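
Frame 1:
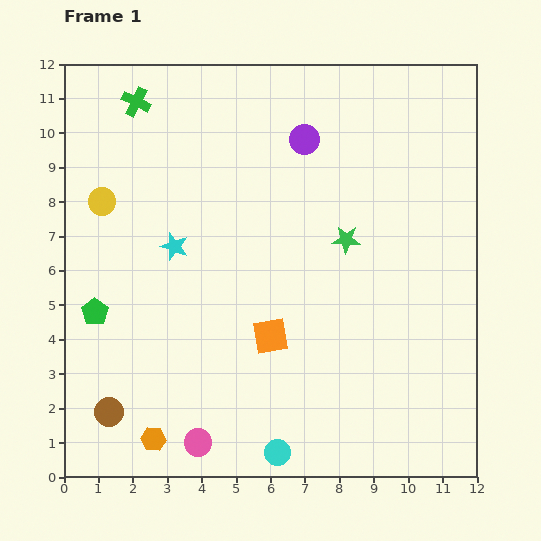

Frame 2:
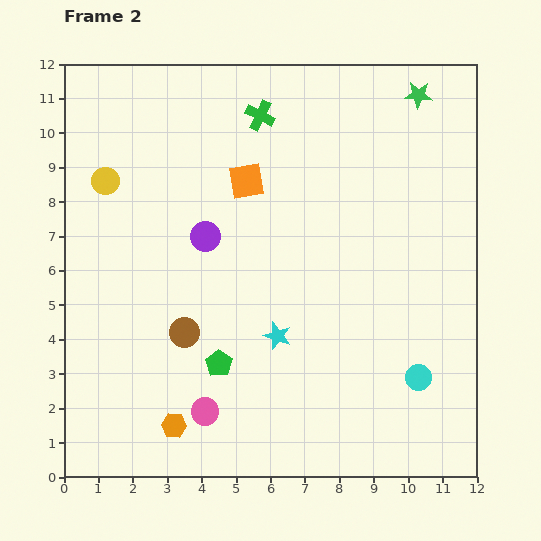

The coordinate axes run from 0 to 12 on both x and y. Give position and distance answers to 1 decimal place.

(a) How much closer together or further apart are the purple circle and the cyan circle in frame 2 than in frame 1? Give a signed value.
-1.7

Distance in frame 1: 9.1. Distance in frame 2: 7.4.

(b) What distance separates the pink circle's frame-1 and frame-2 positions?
0.9

The pink circle moved from (3.9, 1.0) to (4.1, 1.9), a distance of √(0.2² + 0.9²) ≈ 0.9.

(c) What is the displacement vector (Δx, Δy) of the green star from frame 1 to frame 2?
(2.1, 4.2)

The green star was at (8.2, 6.9) in frame 1 and (10.3, 11.1) in frame 2.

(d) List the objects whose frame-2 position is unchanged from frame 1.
none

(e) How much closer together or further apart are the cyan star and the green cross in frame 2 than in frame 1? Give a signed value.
+2.1

Distance in frame 1: 4.3. Distance in frame 2: 6.4.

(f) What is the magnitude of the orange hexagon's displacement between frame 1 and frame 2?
0.7

The orange hexagon moved from (2.6, 1.1) to (3.2, 1.5), a distance of √(0.6² + 0.4²) ≈ 0.7.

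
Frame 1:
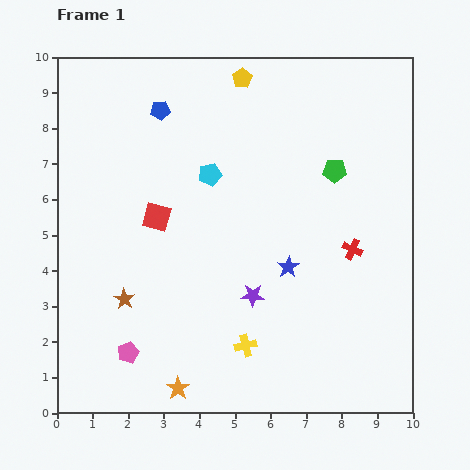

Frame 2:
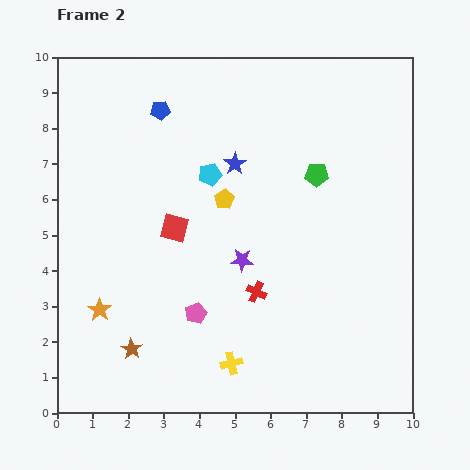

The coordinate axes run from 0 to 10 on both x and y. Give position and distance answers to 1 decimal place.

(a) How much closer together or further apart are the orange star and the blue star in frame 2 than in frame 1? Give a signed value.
+1.0

Distance in frame 1: 4.6. Distance in frame 2: 5.6.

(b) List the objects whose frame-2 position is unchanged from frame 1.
the blue pentagon, the cyan pentagon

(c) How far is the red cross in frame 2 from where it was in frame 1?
3.0

The red cross moved from (8.3, 4.6) to (5.6, 3.4), a distance of √(2.7² + 1.2²) ≈ 3.0.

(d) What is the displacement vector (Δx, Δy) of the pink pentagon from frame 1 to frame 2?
(1.9, 1.1)

The pink pentagon was at (2.0, 1.7) in frame 1 and (3.9, 2.8) in frame 2.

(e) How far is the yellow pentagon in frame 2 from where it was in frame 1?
3.4

The yellow pentagon moved from (5.2, 9.4) to (4.7, 6.0), a distance of √(0.5² + 3.4²) ≈ 3.4.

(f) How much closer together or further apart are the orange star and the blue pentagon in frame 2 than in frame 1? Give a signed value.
-1.9

Distance in frame 1: 7.8. Distance in frame 2: 5.9.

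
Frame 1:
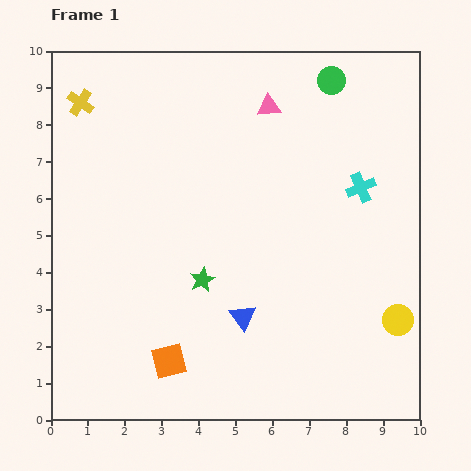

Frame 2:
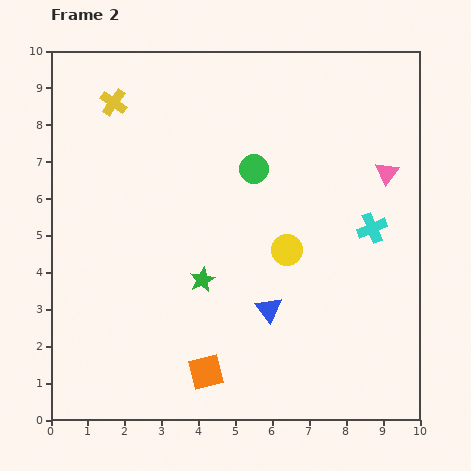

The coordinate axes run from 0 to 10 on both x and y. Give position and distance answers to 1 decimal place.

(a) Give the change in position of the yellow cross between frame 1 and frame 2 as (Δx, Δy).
(0.9, 0.0)

The yellow cross was at (0.8, 8.6) in frame 1 and (1.7, 8.6) in frame 2.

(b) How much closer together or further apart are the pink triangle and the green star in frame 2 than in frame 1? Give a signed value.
+0.8

Distance in frame 1: 5.0. Distance in frame 2: 5.8.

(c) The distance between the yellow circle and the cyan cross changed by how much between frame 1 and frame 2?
-1.3

Distance in frame 1: 3.7. Distance in frame 2: 2.4.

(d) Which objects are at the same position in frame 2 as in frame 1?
the green star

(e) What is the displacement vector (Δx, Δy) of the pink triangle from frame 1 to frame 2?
(3.2, -1.8)

The pink triangle was at (5.9, 8.5) in frame 1 and (9.1, 6.7) in frame 2.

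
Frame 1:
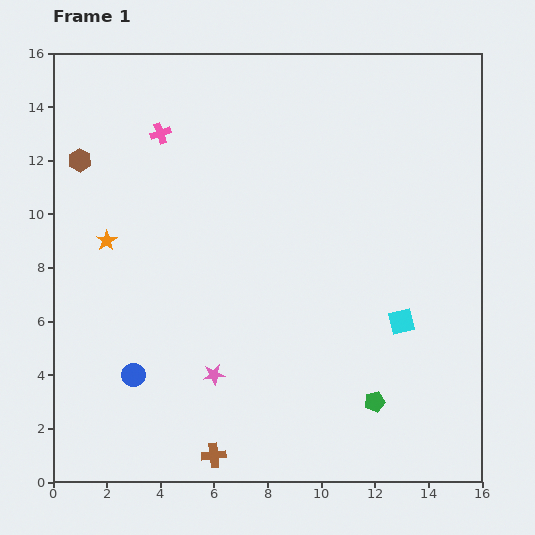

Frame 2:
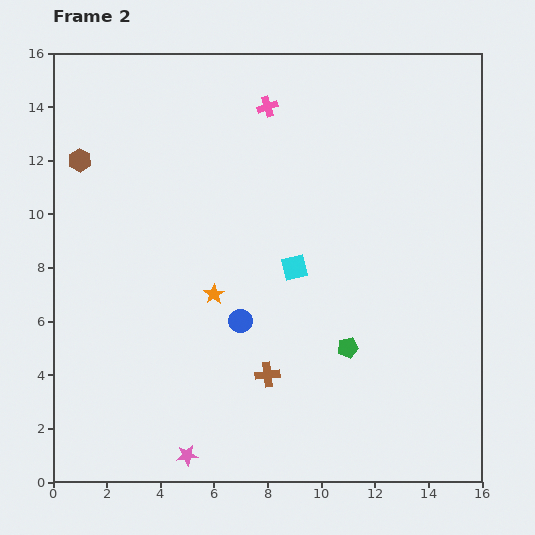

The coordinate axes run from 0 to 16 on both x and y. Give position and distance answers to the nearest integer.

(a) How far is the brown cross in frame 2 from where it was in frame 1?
4

The brown cross moved from (6, 1) to (8, 4), a distance of √(2² + 3²) ≈ 4.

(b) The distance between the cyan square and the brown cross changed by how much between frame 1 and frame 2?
-5

Distance in frame 1: 9. Distance in frame 2: 4.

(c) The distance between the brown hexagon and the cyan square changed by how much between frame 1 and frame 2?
-4

Distance in frame 1: 13. Distance in frame 2: 9.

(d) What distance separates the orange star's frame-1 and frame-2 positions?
4

The orange star moved from (2, 9) to (6, 7), a distance of √(4² + 2²) ≈ 4.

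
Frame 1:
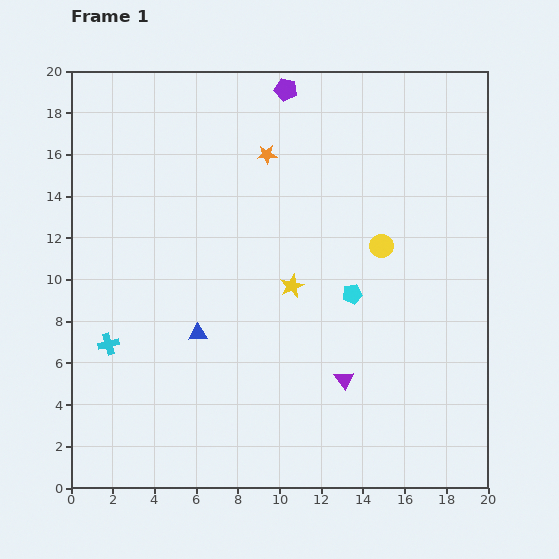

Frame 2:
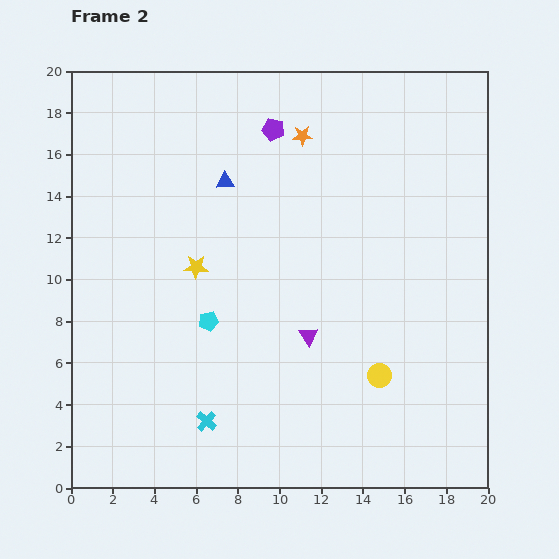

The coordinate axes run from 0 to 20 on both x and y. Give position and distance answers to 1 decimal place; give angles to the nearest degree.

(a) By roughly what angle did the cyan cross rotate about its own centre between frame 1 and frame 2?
34° counter-clockwise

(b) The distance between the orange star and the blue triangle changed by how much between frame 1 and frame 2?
-4.9

Distance in frame 1: 9.2. Distance in frame 2: 4.3.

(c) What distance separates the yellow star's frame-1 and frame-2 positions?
4.7

The yellow star moved from (10.6, 9.7) to (6.0, 10.6), a distance of √(4.6² + 0.9²) ≈ 4.7.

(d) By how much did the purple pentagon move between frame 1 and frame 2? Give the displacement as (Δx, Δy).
(-0.6, -1.9)

The purple pentagon was at (10.3, 19.1) in frame 1 and (9.7, 17.2) in frame 2.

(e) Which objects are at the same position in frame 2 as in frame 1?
none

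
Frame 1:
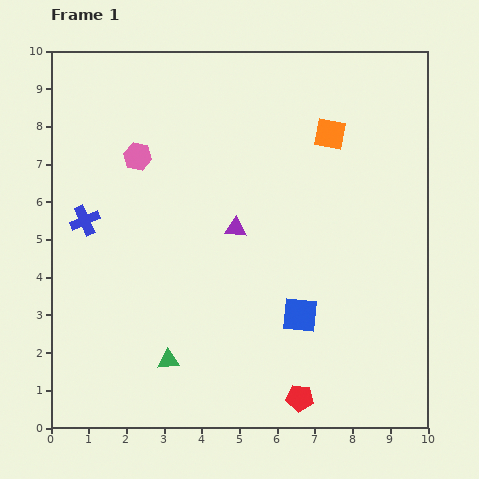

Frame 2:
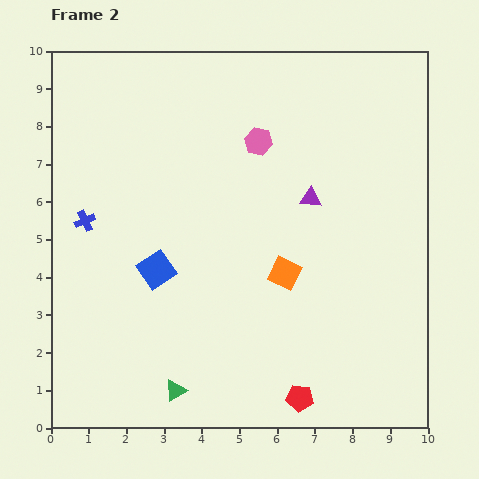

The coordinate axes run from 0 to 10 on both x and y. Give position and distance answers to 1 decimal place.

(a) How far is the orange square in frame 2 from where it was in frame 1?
3.9

The orange square moved from (7.4, 7.8) to (6.2, 4.1), a distance of √(1.2² + 3.7²) ≈ 3.9.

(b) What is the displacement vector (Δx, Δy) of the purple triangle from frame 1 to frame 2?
(2.0, 0.8)

The purple triangle was at (4.9, 5.3) in frame 1 and (6.9, 6.1) in frame 2.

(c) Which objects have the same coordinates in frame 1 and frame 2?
the red pentagon, the blue cross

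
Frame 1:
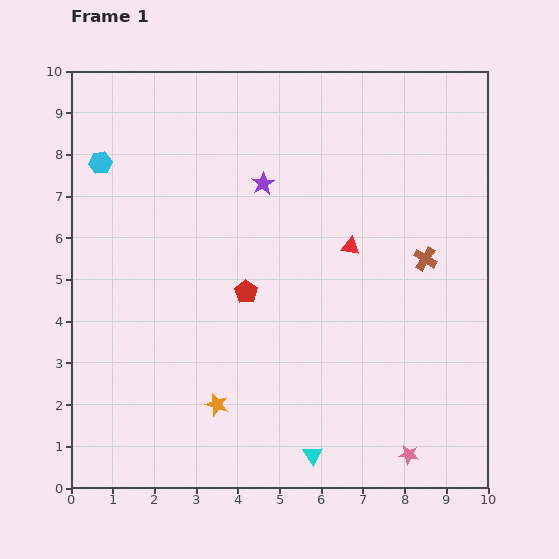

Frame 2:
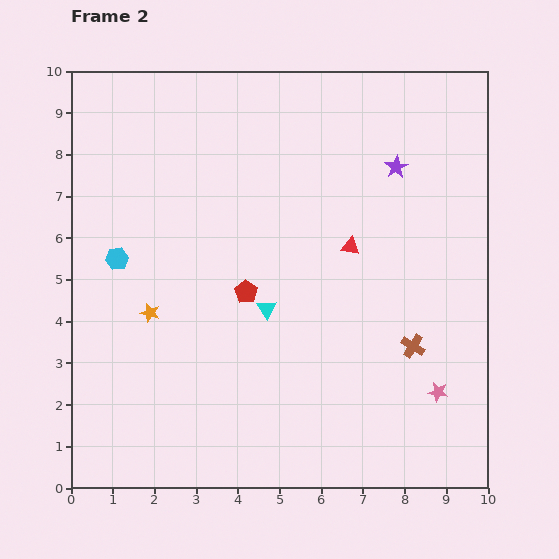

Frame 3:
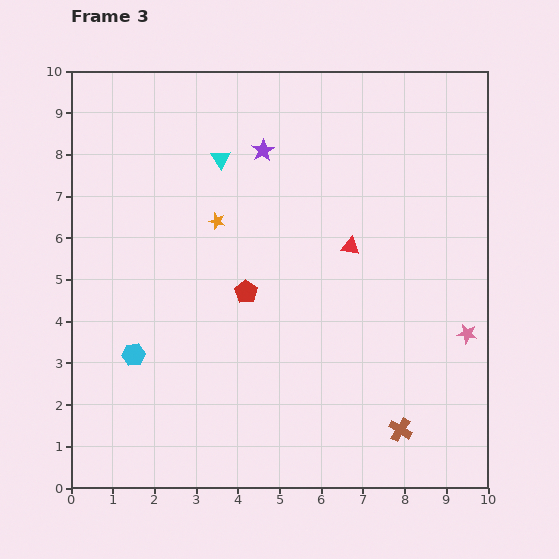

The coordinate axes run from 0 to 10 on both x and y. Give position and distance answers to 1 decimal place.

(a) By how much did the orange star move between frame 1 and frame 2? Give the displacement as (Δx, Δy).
(-1.6, 2.2)

The orange star was at (3.5, 2.0) in frame 1 and (1.9, 4.2) in frame 2.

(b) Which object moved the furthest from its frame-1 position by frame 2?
the cyan triangle

(moved 3.7; next 3.2)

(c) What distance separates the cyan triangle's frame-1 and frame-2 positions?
3.7

The cyan triangle moved from (5.8, 0.8) to (4.7, 4.3), a distance of √(1.1² + 3.5²) ≈ 3.7.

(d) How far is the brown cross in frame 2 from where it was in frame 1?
2.1

The brown cross moved from (8.5, 5.5) to (8.2, 3.4), a distance of √(0.3² + 2.1²) ≈ 2.1.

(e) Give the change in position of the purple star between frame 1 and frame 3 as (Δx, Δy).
(0.0, 0.8)

The purple star was at (4.6, 7.3) in frame 1 and (4.6, 8.1) in frame 3.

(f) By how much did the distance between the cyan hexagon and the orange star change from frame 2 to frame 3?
+2.3

Distance in frame 2: 1.5. Distance in frame 3: 3.8.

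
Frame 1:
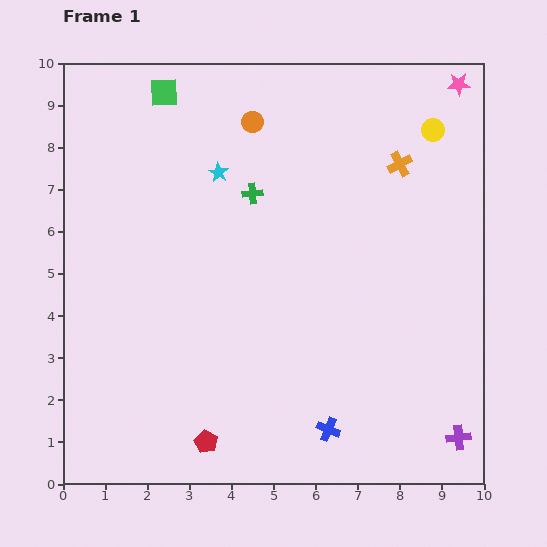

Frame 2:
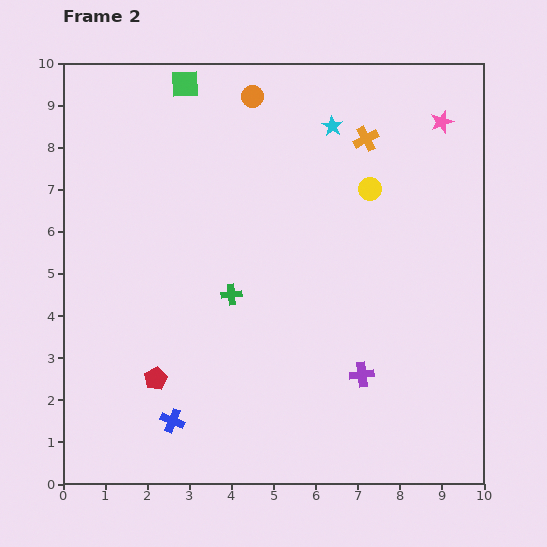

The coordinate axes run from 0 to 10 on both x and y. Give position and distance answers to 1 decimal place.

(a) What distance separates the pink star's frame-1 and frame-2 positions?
1.0

The pink star moved from (9.4, 9.5) to (9.0, 8.6), a distance of √(0.4² + 0.9²) ≈ 1.0.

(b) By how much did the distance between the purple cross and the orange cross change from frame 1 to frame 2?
-1.0

Distance in frame 1: 6.6. Distance in frame 2: 5.6.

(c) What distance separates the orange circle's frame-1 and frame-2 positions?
0.6

The orange circle moved from (4.5, 8.6) to (4.5, 9.2), a distance of √(0.0² + 0.6²) ≈ 0.6.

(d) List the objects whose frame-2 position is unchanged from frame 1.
none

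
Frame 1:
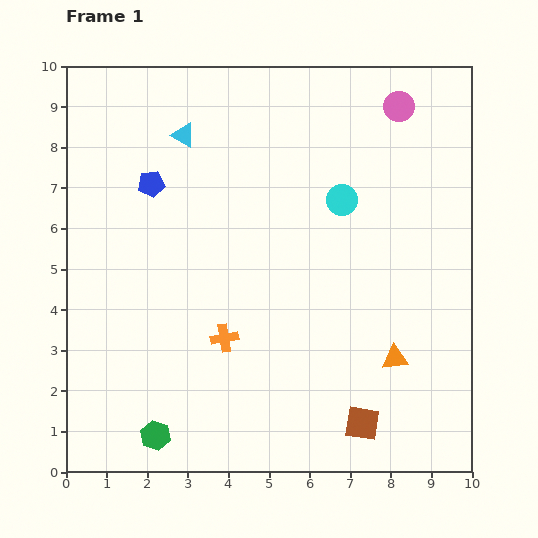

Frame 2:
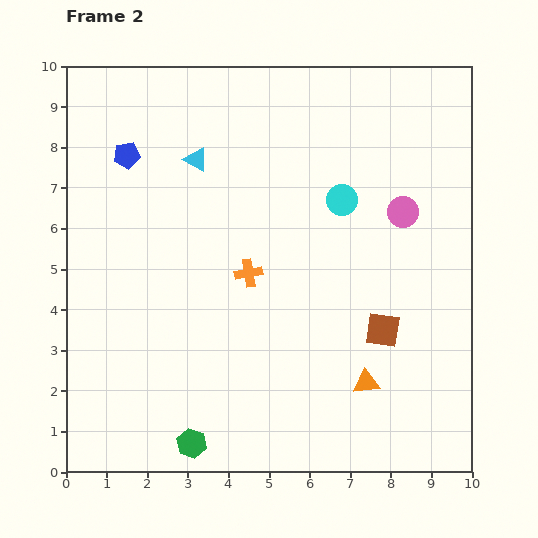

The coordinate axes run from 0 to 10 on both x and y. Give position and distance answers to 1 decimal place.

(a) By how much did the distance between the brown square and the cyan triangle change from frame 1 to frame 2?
-2.2

Distance in frame 1: 8.4. Distance in frame 2: 6.2.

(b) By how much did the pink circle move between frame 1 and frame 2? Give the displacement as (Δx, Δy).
(0.1, -2.6)

The pink circle was at (8.2, 9.0) in frame 1 and (8.3, 6.4) in frame 2.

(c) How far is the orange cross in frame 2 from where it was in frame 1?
1.7

The orange cross moved from (3.9, 3.3) to (4.5, 4.9), a distance of √(0.6² + 1.6²) ≈ 1.7.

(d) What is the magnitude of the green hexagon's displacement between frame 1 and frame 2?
0.9

The green hexagon moved from (2.2, 0.9) to (3.1, 0.7), a distance of √(0.9² + 0.2²) ≈ 0.9.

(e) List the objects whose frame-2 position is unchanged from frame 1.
the cyan circle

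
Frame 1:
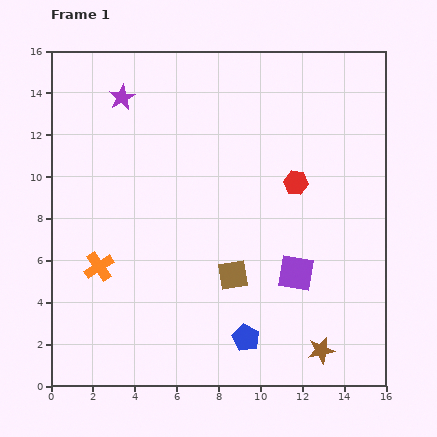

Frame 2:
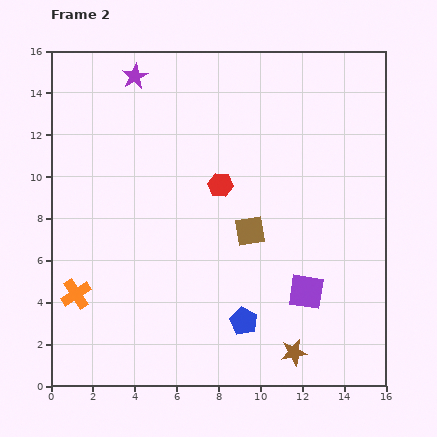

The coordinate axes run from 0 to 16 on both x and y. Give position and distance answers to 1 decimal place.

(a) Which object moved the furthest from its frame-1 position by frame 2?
the red hexagon

(moved 3.6; next 2.2)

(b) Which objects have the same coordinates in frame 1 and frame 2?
none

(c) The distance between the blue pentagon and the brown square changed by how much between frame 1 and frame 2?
+1.2

Distance in frame 1: 3.1. Distance in frame 2: 4.3.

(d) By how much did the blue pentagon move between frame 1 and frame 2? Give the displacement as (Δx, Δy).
(-0.1, 0.8)

The blue pentagon was at (9.3, 2.3) in frame 1 and (9.2, 3.1) in frame 2.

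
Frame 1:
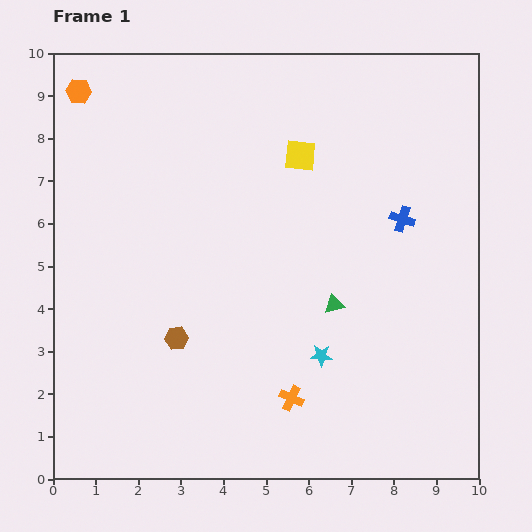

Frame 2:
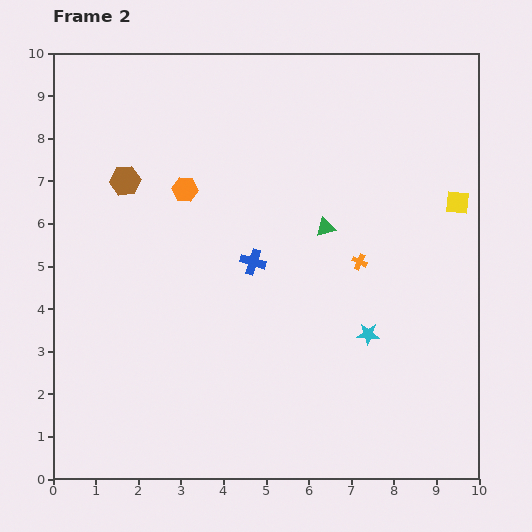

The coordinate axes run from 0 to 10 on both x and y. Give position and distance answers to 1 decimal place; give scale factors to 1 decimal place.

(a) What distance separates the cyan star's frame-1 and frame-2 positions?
1.2

The cyan star moved from (6.3, 2.9) to (7.4, 3.4), a distance of √(1.1² + 0.5²) ≈ 1.2.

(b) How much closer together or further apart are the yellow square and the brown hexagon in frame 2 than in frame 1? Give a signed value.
+2.6

Distance in frame 1: 5.2. Distance in frame 2: 7.8.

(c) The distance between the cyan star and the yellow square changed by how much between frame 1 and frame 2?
-1.0

Distance in frame 1: 4.7. Distance in frame 2: 3.7.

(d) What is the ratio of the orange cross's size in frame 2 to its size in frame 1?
0.6×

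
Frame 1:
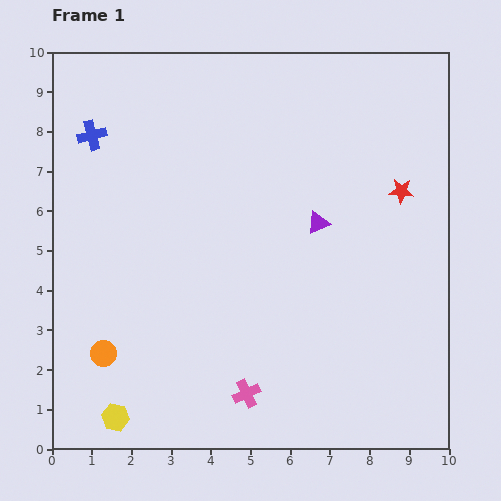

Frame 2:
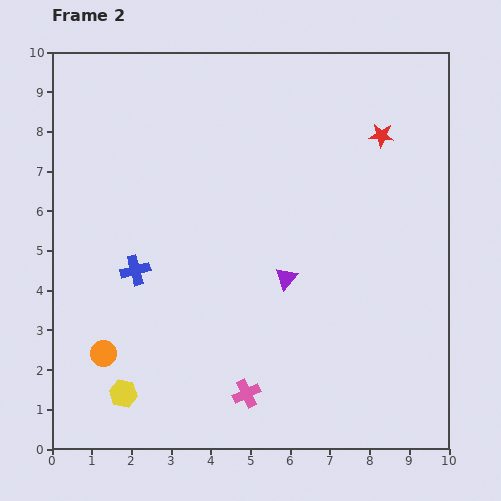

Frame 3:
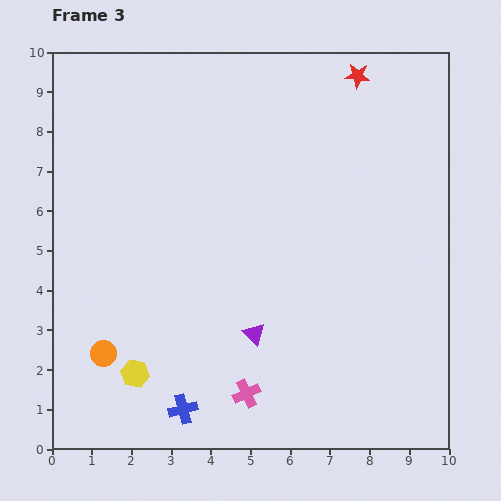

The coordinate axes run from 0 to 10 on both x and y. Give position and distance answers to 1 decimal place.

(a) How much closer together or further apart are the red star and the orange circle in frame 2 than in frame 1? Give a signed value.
+0.4

Distance in frame 1: 8.5. Distance in frame 2: 8.9.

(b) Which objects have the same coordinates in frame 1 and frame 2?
the orange circle, the pink cross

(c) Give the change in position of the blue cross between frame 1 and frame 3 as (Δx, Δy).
(2.3, -6.9)

The blue cross was at (1.0, 7.9) in frame 1 and (3.3, 1.0) in frame 3.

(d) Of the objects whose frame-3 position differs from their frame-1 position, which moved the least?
the yellow hexagon

(moved 1.2)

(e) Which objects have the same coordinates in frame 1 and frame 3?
the orange circle, the pink cross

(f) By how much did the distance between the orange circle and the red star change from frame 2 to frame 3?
+0.6

Distance in frame 2: 8.9. Distance in frame 3: 9.5.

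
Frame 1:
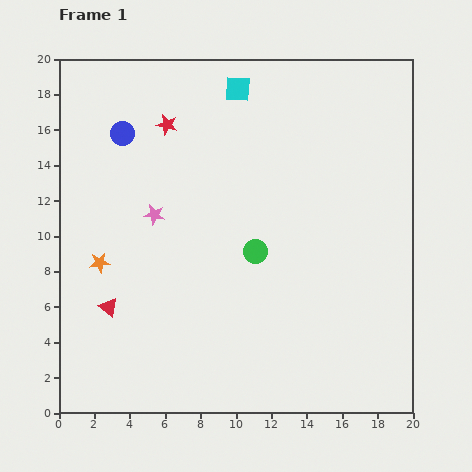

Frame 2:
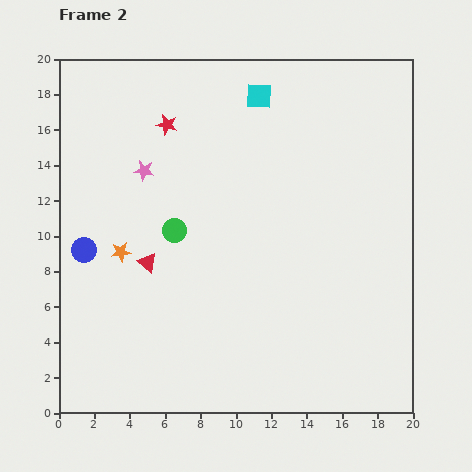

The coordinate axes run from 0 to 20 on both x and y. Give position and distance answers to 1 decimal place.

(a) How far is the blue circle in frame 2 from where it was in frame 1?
7.0

The blue circle moved from (3.6, 15.8) to (1.4, 9.2), a distance of √(2.2² + 6.6²) ≈ 7.0.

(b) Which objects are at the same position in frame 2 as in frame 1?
the red star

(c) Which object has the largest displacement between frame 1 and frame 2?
the blue circle

(moved 7.0; next 4.8)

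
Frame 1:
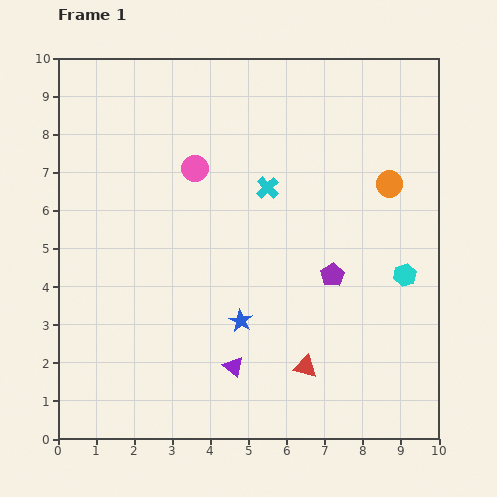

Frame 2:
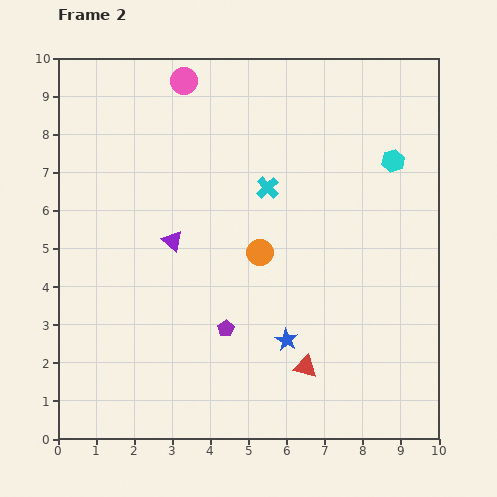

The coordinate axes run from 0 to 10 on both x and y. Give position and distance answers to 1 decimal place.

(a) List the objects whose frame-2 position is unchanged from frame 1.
the cyan cross, the red triangle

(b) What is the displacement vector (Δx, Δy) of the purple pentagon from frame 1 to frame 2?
(-2.8, -1.4)

The purple pentagon was at (7.2, 4.3) in frame 1 and (4.4, 2.9) in frame 2.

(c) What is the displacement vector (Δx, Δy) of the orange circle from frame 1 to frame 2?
(-3.4, -1.8)

The orange circle was at (8.7, 6.7) in frame 1 and (5.3, 4.9) in frame 2.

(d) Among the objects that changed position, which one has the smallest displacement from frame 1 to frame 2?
the blue star

(moved 1.3)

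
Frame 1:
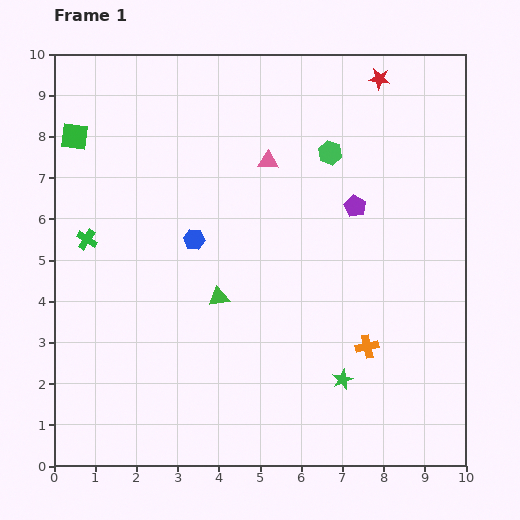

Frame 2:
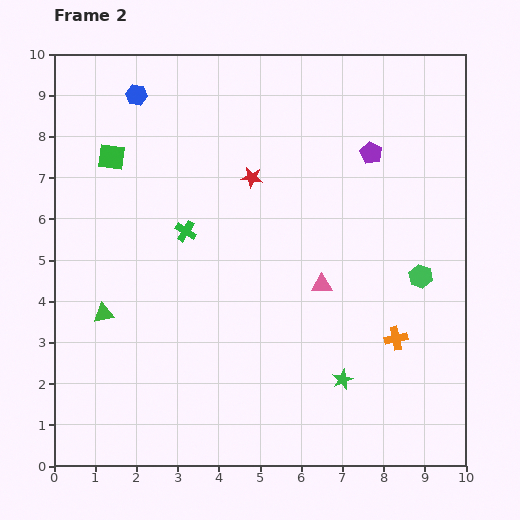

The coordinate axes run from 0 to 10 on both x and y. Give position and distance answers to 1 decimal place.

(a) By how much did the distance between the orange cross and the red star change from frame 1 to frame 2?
-1.3

Distance in frame 1: 6.5. Distance in frame 2: 5.2.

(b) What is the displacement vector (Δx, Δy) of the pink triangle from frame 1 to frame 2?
(1.3, -3.0)

The pink triangle was at (5.2, 7.4) in frame 1 and (6.5, 4.4) in frame 2.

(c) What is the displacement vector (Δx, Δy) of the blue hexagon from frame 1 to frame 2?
(-1.4, 3.5)

The blue hexagon was at (3.4, 5.5) in frame 1 and (2.0, 9.0) in frame 2.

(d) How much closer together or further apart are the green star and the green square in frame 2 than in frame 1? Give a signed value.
-1.0

Distance in frame 1: 8.8. Distance in frame 2: 7.8.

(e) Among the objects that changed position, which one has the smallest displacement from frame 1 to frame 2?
the orange cross

(moved 0.7)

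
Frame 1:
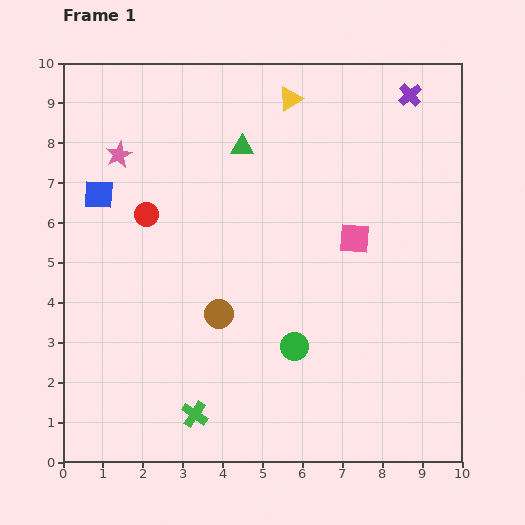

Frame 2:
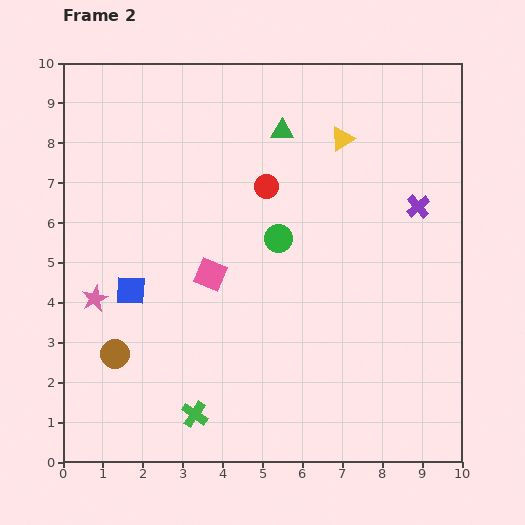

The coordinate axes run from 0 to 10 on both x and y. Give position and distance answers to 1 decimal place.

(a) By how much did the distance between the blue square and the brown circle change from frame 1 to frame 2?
-2.6

Distance in frame 1: 4.2. Distance in frame 2: 1.6.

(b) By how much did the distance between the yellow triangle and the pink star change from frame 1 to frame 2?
+2.9

Distance in frame 1: 4.5. Distance in frame 2: 7.4.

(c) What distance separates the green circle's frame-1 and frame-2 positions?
2.7

The green circle moved from (5.8, 2.9) to (5.4, 5.6), a distance of √(0.4² + 2.7²) ≈ 2.7.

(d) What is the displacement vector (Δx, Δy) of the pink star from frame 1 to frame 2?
(-0.6, -3.6)

The pink star was at (1.4, 7.7) in frame 1 and (0.8, 4.1) in frame 2.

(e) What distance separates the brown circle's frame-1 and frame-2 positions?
2.8

The brown circle moved from (3.9, 3.7) to (1.3, 2.7), a distance of √(2.6² + 1.0²) ≈ 2.8.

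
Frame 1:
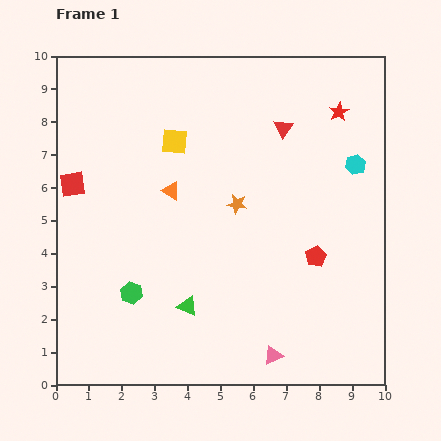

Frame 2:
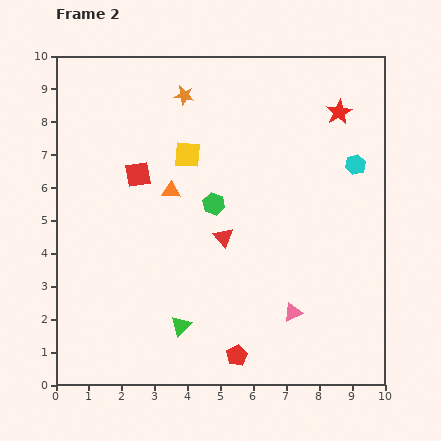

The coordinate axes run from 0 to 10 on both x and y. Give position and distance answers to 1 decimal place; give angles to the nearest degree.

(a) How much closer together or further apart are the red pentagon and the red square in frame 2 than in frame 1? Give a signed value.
-1.4

Distance in frame 1: 7.7. Distance in frame 2: 6.3.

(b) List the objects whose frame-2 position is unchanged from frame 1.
the cyan hexagon, the orange triangle, the red star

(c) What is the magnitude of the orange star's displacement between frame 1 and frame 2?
3.7

The orange star moved from (5.5, 5.5) to (3.9, 8.8), a distance of √(1.6² + 3.3²) ≈ 3.7.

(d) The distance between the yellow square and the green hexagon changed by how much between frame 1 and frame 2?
-3.1

Distance in frame 1: 4.8. Distance in frame 2: 1.7.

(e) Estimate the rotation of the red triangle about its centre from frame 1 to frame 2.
15° counter-clockwise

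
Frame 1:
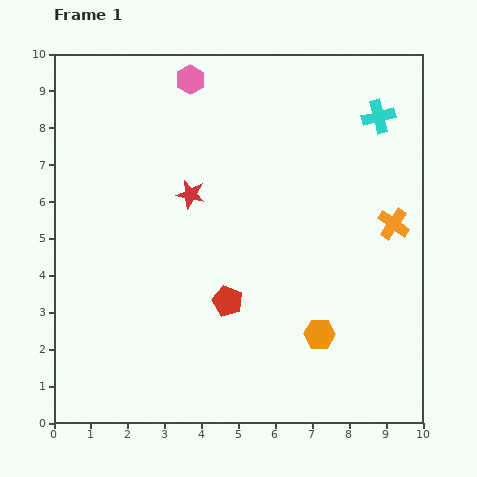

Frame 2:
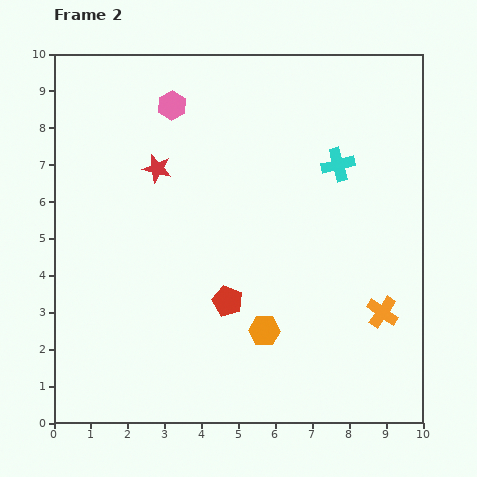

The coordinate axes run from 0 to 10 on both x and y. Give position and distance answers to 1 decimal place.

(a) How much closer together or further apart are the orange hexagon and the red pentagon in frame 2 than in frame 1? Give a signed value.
-1.4

Distance in frame 1: 2.7. Distance in frame 2: 1.3.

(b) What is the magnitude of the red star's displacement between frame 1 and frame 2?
1.1

The red star moved from (3.7, 6.2) to (2.8, 6.9), a distance of √(0.9² + 0.7²) ≈ 1.1.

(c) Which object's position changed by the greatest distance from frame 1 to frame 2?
the orange cross

(moved 2.4; next 1.7)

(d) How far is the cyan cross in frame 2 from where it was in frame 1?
1.7

The cyan cross moved from (8.8, 8.3) to (7.7, 7.0), a distance of √(1.1² + 1.3²) ≈ 1.7.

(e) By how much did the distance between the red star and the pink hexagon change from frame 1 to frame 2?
-1.4

Distance in frame 1: 3.1. Distance in frame 2: 1.7.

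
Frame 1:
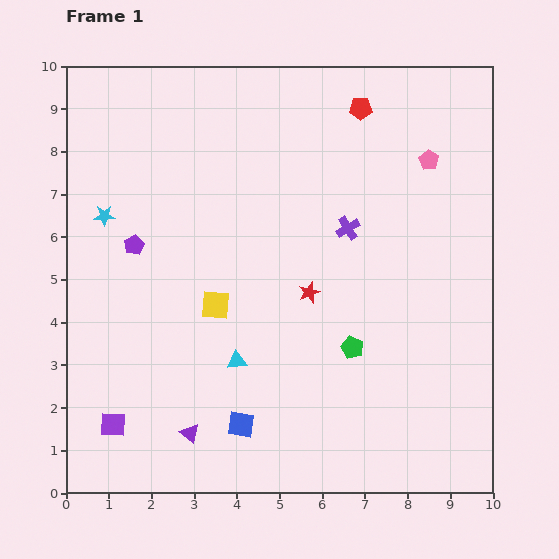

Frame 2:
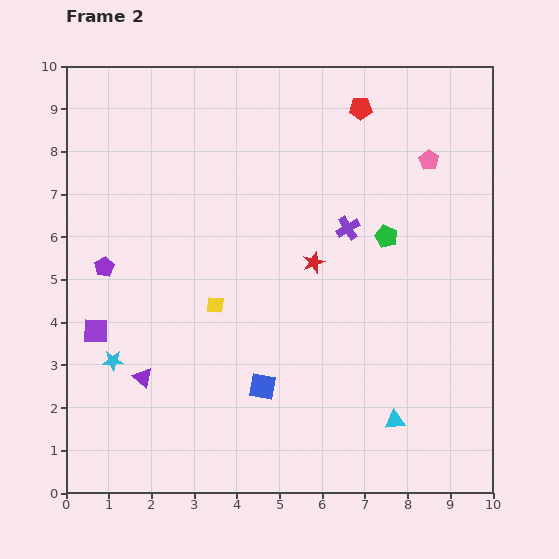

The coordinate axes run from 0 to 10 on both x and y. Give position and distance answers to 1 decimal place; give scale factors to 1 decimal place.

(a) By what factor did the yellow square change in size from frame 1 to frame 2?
0.6×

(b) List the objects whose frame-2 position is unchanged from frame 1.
the pink pentagon, the red pentagon, the purple cross, the yellow square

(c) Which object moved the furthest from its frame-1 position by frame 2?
the cyan triangle

(moved 4.0; next 3.4)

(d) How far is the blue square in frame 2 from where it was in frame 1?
1.0

The blue square moved from (4.1, 1.6) to (4.6, 2.5), a distance of √(0.5² + 0.9²) ≈ 1.0.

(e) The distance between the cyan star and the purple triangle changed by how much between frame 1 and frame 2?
-4.7

Distance in frame 1: 5.5. Distance in frame 2: 0.8.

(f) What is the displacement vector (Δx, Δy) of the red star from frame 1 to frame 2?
(0.1, 0.7)

The red star was at (5.7, 4.7) in frame 1 and (5.8, 5.4) in frame 2.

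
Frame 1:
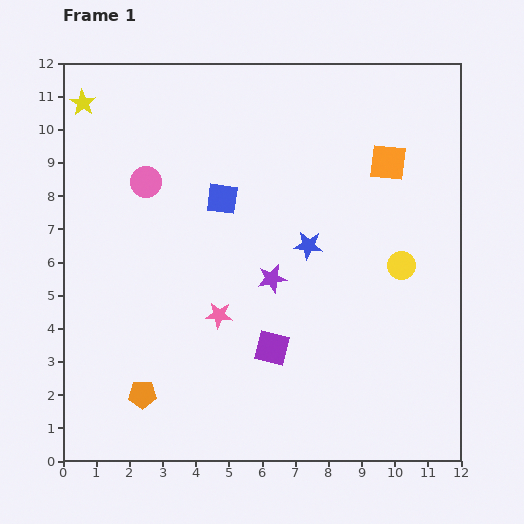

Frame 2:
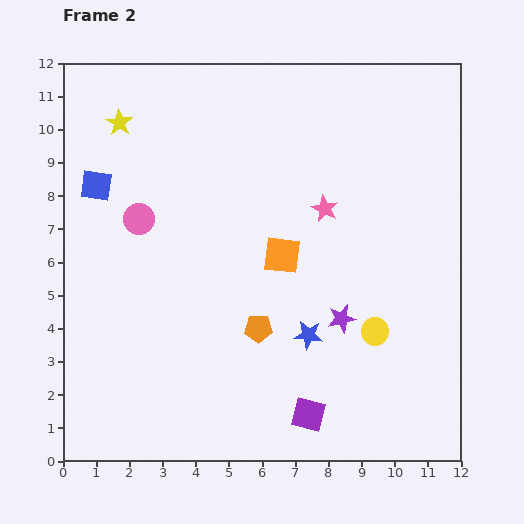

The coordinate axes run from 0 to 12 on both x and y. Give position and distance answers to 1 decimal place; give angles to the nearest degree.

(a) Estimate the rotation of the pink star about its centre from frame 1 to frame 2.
23° clockwise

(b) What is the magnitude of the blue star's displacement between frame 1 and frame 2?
2.7

The blue star moved from (7.4, 6.5) to (7.4, 3.8), a distance of √(0.0² + 2.7²) ≈ 2.7.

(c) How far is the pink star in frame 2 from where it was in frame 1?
4.5

The pink star moved from (4.7, 4.4) to (7.9, 7.6), a distance of √(3.2² + 3.2²) ≈ 4.5.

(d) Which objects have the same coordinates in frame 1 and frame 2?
none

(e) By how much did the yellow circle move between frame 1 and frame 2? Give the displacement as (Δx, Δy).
(-0.8, -2.0)

The yellow circle was at (10.2, 5.9) in frame 1 and (9.4, 3.9) in frame 2.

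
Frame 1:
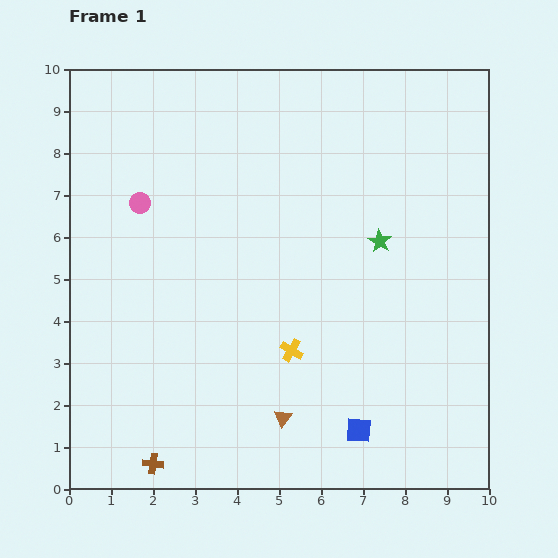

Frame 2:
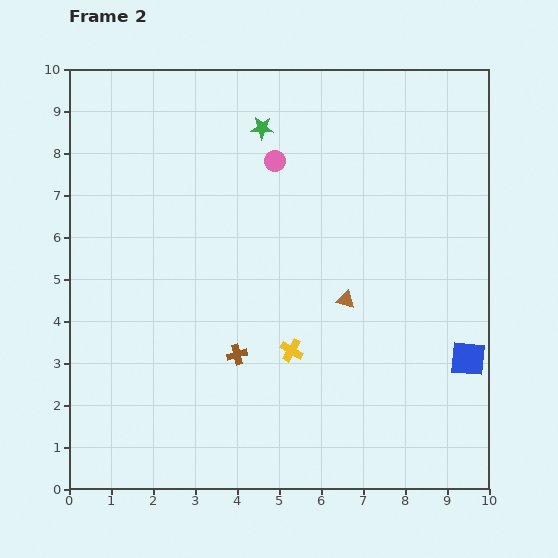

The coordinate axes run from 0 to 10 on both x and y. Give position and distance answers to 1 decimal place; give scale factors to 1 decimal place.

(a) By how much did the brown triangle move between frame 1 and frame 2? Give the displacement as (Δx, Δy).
(1.5, 2.8)

The brown triangle was at (5.1, 1.7) in frame 1 and (6.6, 4.5) in frame 2.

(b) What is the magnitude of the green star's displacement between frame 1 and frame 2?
3.9

The green star moved from (7.4, 5.9) to (4.6, 8.6), a distance of √(2.8² + 2.7²) ≈ 3.9.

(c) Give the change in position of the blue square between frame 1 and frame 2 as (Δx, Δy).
(2.6, 1.7)

The blue square was at (6.9, 1.4) in frame 1 and (9.5, 3.1) in frame 2.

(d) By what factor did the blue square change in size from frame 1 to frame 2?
1.4×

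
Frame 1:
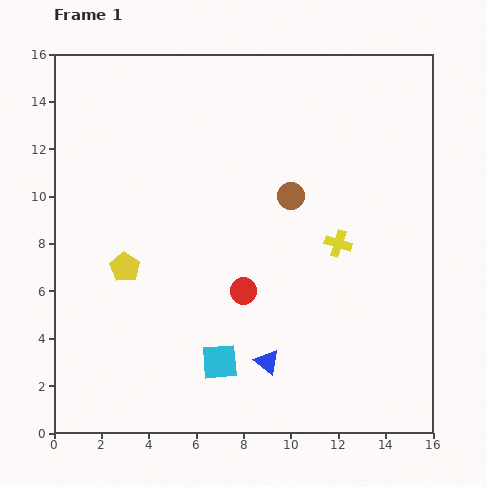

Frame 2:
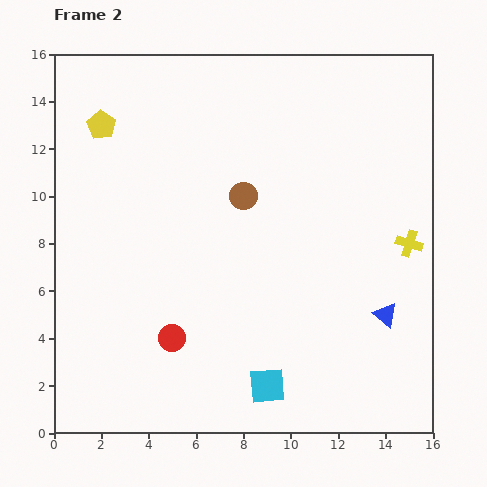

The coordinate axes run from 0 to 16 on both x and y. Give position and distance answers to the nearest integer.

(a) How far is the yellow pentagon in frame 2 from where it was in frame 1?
6

The yellow pentagon moved from (3, 7) to (2, 13), a distance of √(1² + 6²) ≈ 6.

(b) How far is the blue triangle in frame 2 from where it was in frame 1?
5

The blue triangle moved from (9, 3) to (14, 5), a distance of √(5² + 2²) ≈ 5.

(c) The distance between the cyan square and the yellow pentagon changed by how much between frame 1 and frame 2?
+7

Distance in frame 1: 6. Distance in frame 2: 13.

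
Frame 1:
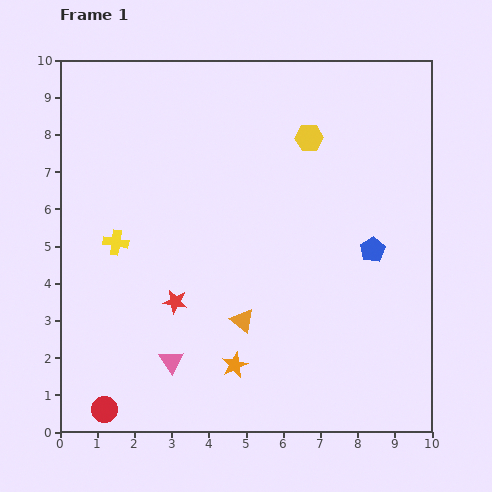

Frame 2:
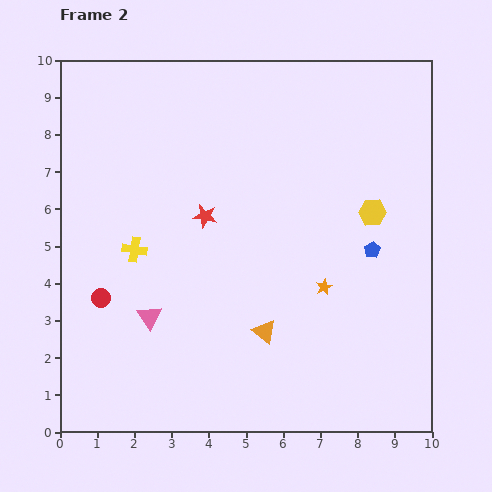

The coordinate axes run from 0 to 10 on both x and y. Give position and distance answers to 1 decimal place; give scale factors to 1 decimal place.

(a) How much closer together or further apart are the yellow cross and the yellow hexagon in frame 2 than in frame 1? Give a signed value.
+0.6

Distance in frame 1: 5.9. Distance in frame 2: 6.5.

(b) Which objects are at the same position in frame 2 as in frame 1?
the blue pentagon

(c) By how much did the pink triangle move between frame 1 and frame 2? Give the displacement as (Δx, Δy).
(-0.6, 1.2)

The pink triangle was at (3.0, 1.9) in frame 1 and (2.4, 3.1) in frame 2.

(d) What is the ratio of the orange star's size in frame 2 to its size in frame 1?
0.6×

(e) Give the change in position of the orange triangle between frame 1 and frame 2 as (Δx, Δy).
(0.6, -0.3)

The orange triangle was at (4.9, 3.0) in frame 1 and (5.5, 2.7) in frame 2.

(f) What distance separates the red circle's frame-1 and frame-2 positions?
3.0

The red circle moved from (1.2, 0.6) to (1.1, 3.6), a distance of √(0.1² + 3.0²) ≈ 3.0.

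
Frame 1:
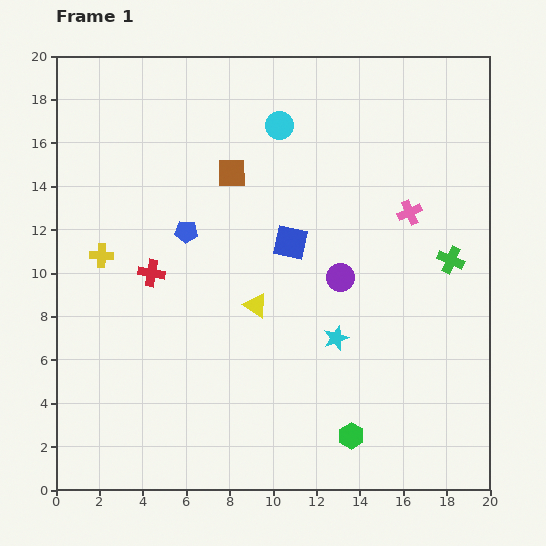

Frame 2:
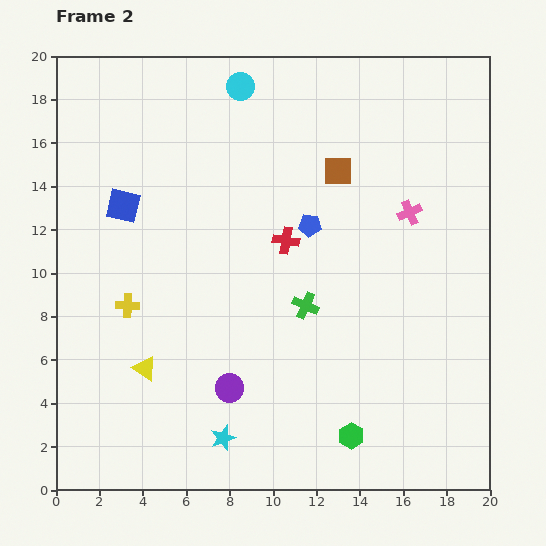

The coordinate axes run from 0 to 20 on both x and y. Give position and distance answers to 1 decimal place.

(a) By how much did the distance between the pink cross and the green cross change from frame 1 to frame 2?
+3.5

Distance in frame 1: 2.9. Distance in frame 2: 6.4.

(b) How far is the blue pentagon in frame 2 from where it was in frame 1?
5.7

The blue pentagon moved from (6.0, 11.9) to (11.7, 12.2), a distance of √(5.7² + 0.3²) ≈ 5.7.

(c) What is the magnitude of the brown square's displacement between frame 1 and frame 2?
4.9

The brown square moved from (8.1, 14.6) to (13.0, 14.7), a distance of √(4.9² + 0.1²) ≈ 4.9.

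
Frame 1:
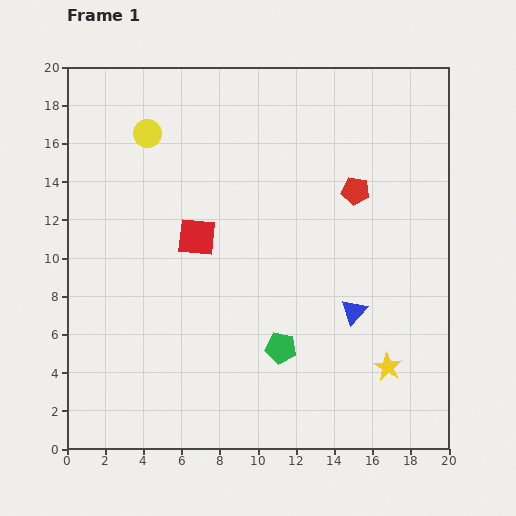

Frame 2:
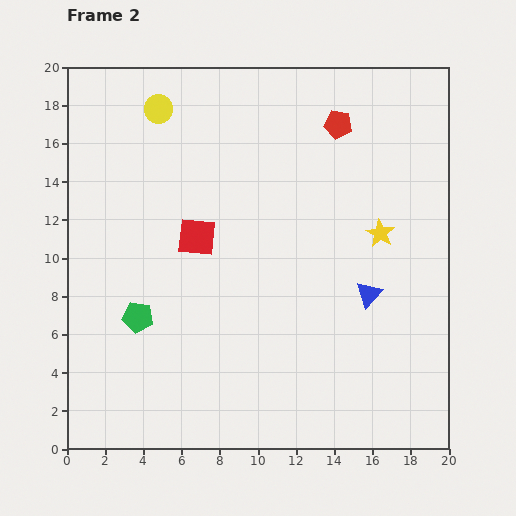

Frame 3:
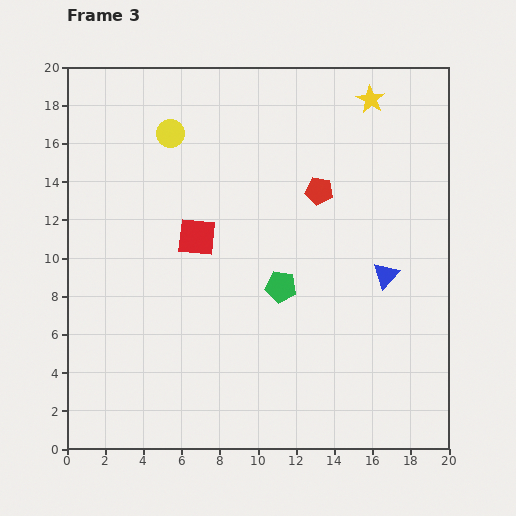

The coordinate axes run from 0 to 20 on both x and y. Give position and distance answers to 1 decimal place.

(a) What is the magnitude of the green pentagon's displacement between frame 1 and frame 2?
7.7

The green pentagon moved from (11.2, 5.3) to (3.7, 6.9), a distance of √(7.5² + 1.6²) ≈ 7.7.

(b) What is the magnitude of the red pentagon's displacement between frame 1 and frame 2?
3.6

The red pentagon moved from (15.1, 13.5) to (14.2, 17.0), a distance of √(0.9² + 3.5²) ≈ 3.6.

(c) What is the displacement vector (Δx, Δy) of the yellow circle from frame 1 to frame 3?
(1.2, 0.0)

The yellow circle was at (4.2, 16.5) in frame 1 and (5.4, 16.5) in frame 3.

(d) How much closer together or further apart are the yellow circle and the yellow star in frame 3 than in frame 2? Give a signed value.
-2.6

Distance in frame 2: 13.3. Distance in frame 3: 10.7.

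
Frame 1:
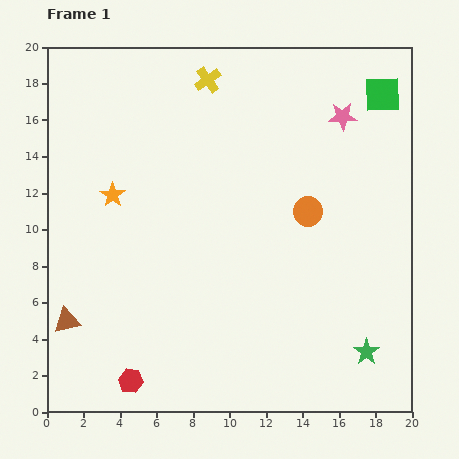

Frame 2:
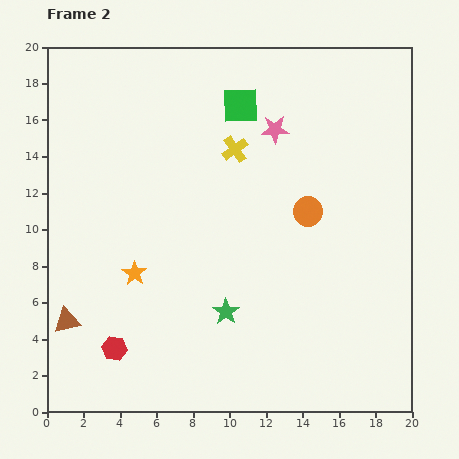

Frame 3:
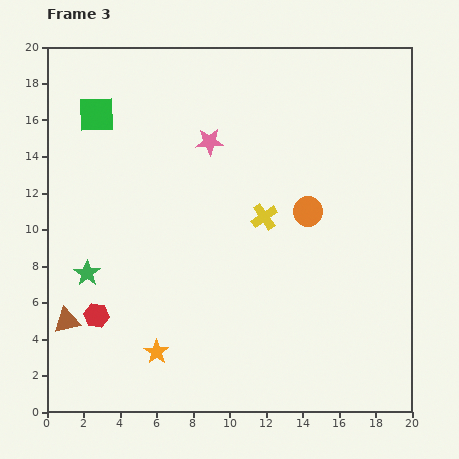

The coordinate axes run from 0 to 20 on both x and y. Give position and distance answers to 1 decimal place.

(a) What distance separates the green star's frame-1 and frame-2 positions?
8.0

The green star moved from (17.5, 3.3) to (9.8, 5.5), a distance of √(7.7² + 2.2²) ≈ 8.0.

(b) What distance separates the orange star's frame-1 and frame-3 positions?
8.9

The orange star moved from (3.6, 11.9) to (6.0, 3.3), a distance of √(2.4² + 8.6²) ≈ 8.9.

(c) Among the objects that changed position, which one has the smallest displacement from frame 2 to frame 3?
the red hexagon

(moved 2.1)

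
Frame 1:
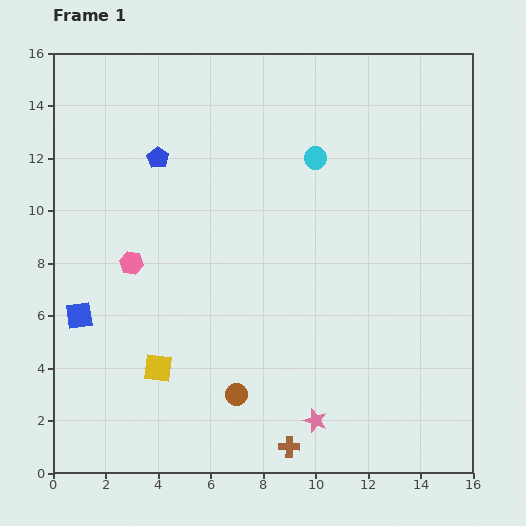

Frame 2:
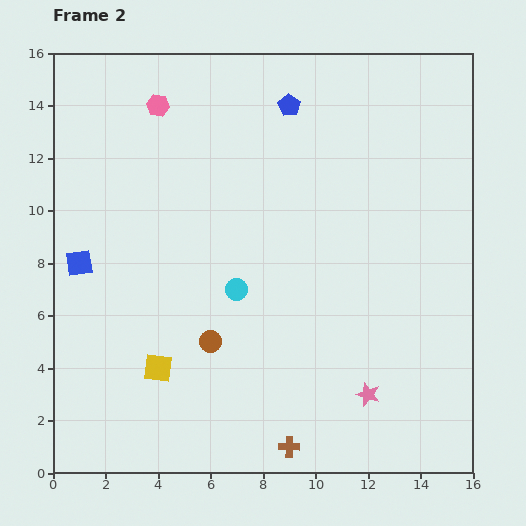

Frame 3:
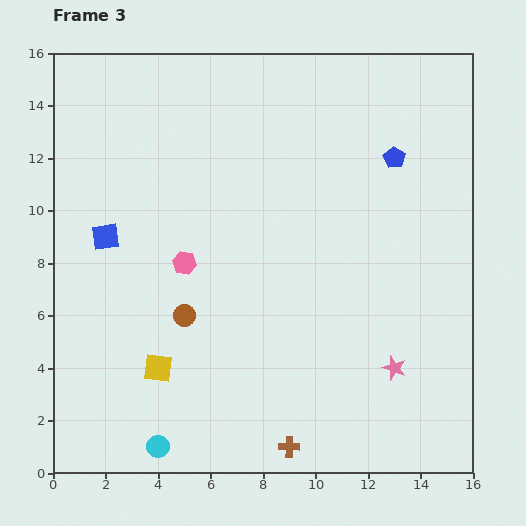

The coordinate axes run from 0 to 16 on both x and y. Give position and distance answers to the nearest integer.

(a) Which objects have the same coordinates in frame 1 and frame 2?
the brown cross, the yellow square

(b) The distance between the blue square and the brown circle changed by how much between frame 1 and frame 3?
-3

Distance in frame 1: 7. Distance in frame 3: 4.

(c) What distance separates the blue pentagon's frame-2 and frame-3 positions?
4

The blue pentagon moved from (9, 14) to (13, 12), a distance of √(4² + 2²) ≈ 4.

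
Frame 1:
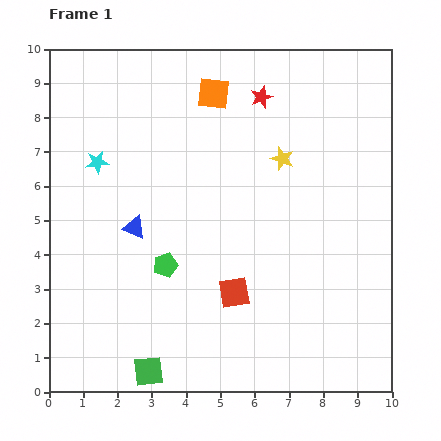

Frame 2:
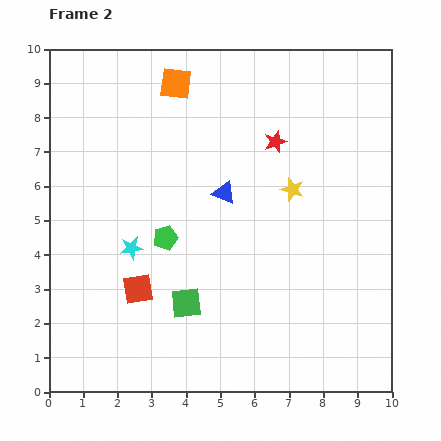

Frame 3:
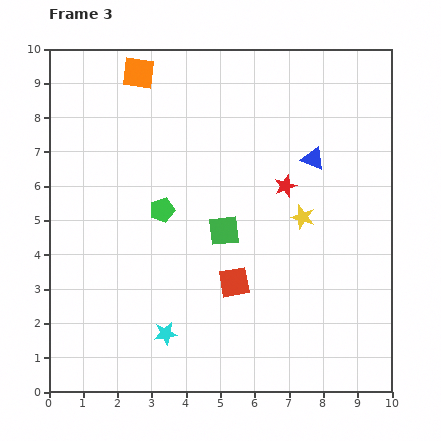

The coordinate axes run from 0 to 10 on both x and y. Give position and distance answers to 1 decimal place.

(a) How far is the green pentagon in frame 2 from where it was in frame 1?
0.8

The green pentagon moved from (3.4, 3.7) to (3.4, 4.5), a distance of √(0.0² + 0.8²) ≈ 0.8.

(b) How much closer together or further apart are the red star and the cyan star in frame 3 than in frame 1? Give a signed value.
+0.3

Distance in frame 1: 5.2. Distance in frame 3: 5.5.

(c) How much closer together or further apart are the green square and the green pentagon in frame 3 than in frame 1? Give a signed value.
-1.2

Distance in frame 1: 3.1. Distance in frame 3: 1.9.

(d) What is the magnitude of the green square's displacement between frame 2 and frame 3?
2.4

The green square moved from (4.0, 2.6) to (5.1, 4.7), a distance of √(1.1² + 2.1²) ≈ 2.4.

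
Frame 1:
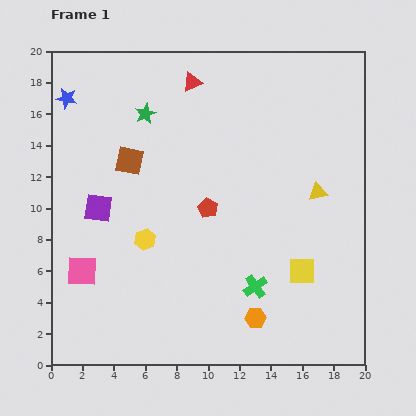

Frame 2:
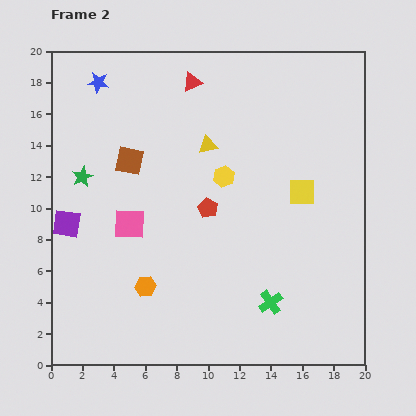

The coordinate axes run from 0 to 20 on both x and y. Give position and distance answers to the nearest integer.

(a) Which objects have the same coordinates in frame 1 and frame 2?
the brown square, the red triangle, the red pentagon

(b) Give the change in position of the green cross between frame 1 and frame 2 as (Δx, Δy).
(1, -1)

The green cross was at (13, 5) in frame 1 and (14, 4) in frame 2.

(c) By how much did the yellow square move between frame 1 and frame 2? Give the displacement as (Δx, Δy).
(0, 5)

The yellow square was at (16, 6) in frame 1 and (16, 11) in frame 2.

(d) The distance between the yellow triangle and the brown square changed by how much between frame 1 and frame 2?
-7

Distance in frame 1: 12. Distance in frame 2: 5.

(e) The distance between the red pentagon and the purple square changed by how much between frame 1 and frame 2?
+2

Distance in frame 1: 7. Distance in frame 2: 9.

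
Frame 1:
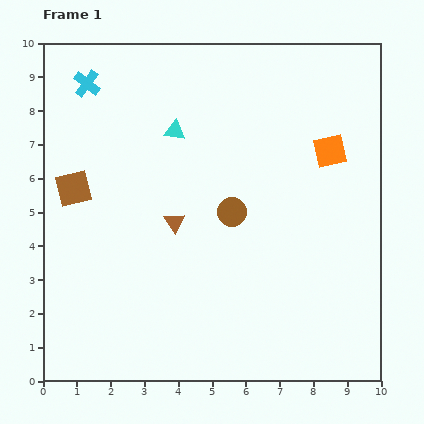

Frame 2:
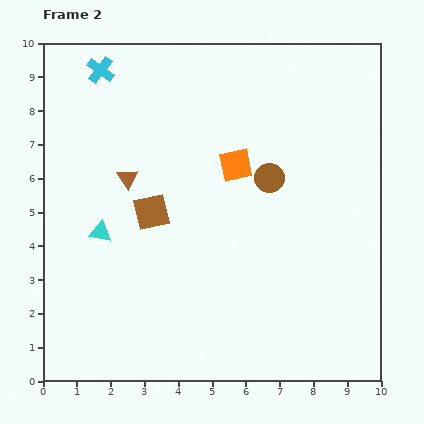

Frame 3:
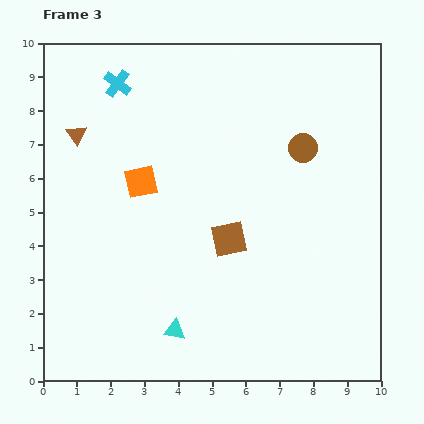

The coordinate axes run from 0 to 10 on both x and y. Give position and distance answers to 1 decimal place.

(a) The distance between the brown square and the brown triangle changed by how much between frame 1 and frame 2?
-2.0

Distance in frame 1: 3.2. Distance in frame 2: 1.2.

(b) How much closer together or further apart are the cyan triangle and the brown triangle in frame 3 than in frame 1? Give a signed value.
+3.8

Distance in frame 1: 2.7. Distance in frame 3: 6.5.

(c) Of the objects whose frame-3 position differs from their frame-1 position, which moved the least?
the cyan cross

(moved 0.9)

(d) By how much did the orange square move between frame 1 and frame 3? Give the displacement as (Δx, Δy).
(-5.6, -0.9)

The orange square was at (8.5, 6.8) in frame 1 and (2.9, 5.9) in frame 3.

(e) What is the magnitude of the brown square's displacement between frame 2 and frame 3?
2.4

The brown square moved from (3.2, 5.0) to (5.5, 4.2), a distance of √(2.3² + 0.8²) ≈ 2.4.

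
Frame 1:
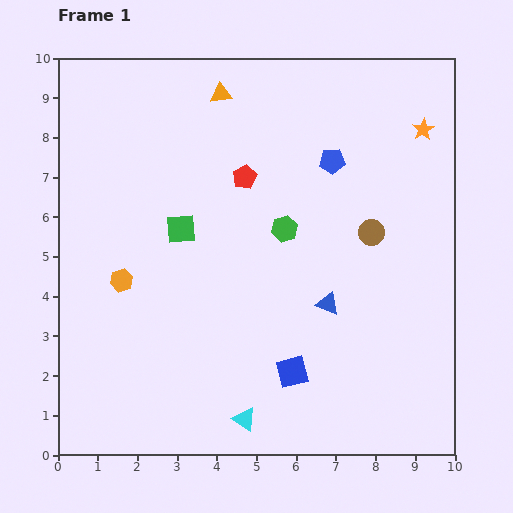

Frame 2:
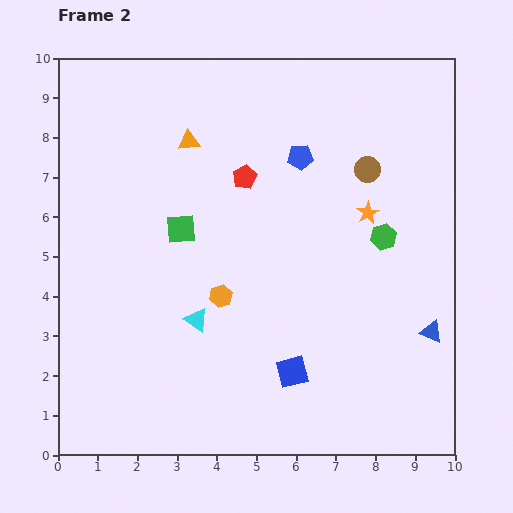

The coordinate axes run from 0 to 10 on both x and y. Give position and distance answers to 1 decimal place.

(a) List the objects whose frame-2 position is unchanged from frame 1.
the red pentagon, the green square, the blue square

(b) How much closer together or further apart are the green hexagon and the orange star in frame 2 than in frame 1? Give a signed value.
-3.6

Distance in frame 1: 4.3. Distance in frame 2: 0.7.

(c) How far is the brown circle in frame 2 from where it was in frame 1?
1.6

The brown circle moved from (7.9, 5.6) to (7.8, 7.2), a distance of √(0.1² + 1.6²) ≈ 1.6.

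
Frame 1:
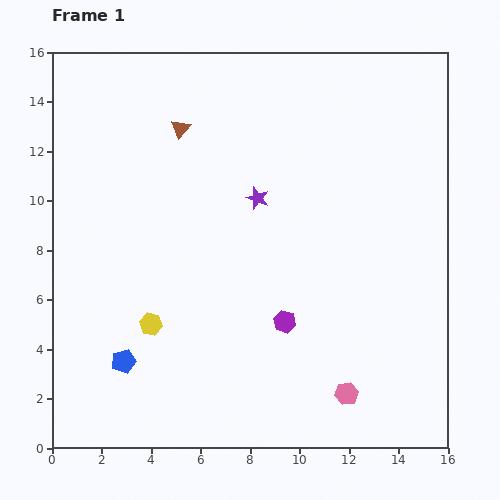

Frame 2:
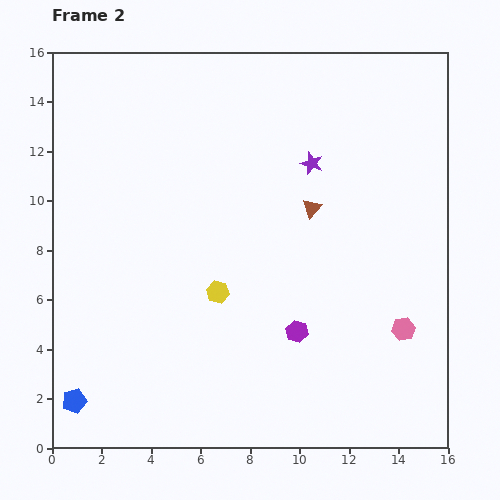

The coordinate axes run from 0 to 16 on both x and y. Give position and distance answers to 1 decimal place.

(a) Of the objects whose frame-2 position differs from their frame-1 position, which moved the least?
the purple hexagon

(moved 0.6)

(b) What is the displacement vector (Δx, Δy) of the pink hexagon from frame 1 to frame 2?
(2.3, 2.6)

The pink hexagon was at (11.9, 2.2) in frame 1 and (14.2, 4.8) in frame 2.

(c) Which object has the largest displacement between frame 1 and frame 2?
the brown triangle

(moved 6.2; next 3.5)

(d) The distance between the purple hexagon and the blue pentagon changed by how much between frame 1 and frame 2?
+2.7

Distance in frame 1: 6.7. Distance in frame 2: 9.4.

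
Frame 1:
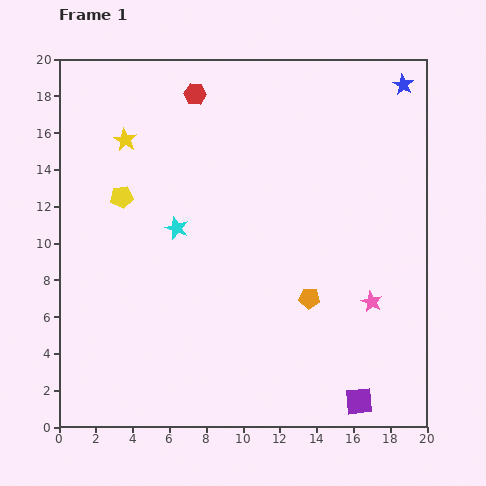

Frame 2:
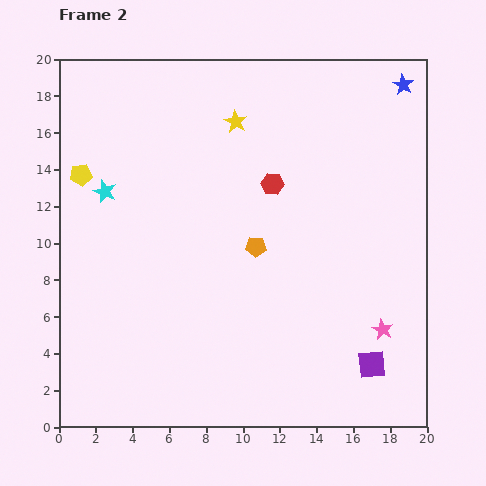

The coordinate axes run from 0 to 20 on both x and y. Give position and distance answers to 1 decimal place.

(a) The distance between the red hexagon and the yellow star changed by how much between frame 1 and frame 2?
-0.6

Distance in frame 1: 4.5. Distance in frame 2: 3.9.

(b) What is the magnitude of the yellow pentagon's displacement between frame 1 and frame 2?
2.5

The yellow pentagon moved from (3.4, 12.5) to (1.2, 13.7), a distance of √(2.2² + 1.2²) ≈ 2.5.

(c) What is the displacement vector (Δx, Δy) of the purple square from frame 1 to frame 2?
(0.7, 2.0)

The purple square was at (16.3, 1.4) in frame 1 and (17.0, 3.4) in frame 2.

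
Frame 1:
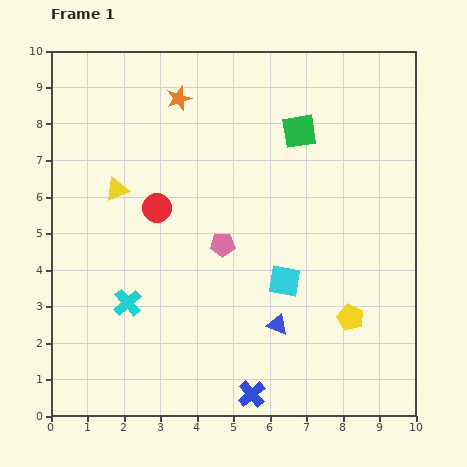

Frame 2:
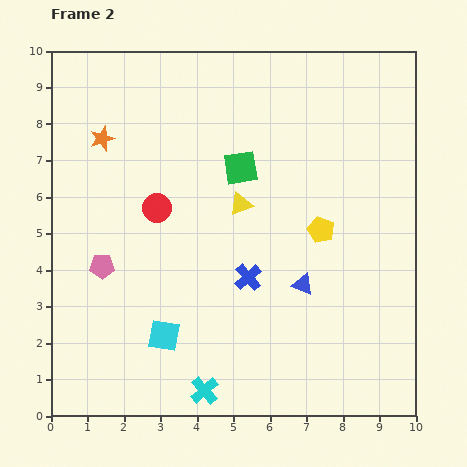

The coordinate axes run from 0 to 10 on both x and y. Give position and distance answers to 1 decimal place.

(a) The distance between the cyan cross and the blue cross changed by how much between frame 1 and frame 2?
-0.9

Distance in frame 1: 4.2. Distance in frame 2: 3.3.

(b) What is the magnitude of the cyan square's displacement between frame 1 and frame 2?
3.6

The cyan square moved from (6.4, 3.7) to (3.1, 2.2), a distance of √(3.3² + 1.5²) ≈ 3.6.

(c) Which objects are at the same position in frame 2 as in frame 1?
the red circle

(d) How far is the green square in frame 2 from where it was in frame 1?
1.9

The green square moved from (6.8, 7.8) to (5.2, 6.8), a distance of √(1.6² + 1.0²) ≈ 1.9.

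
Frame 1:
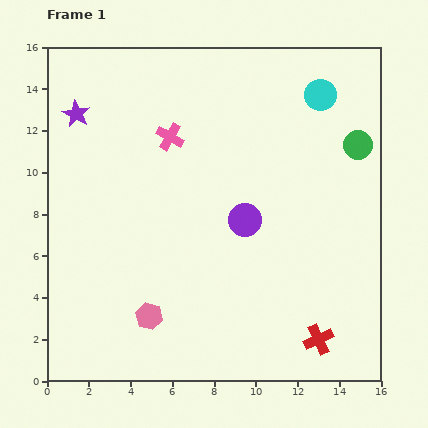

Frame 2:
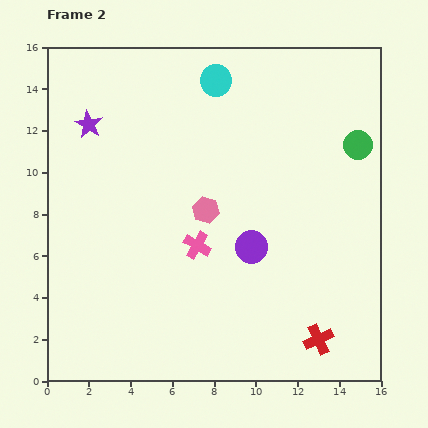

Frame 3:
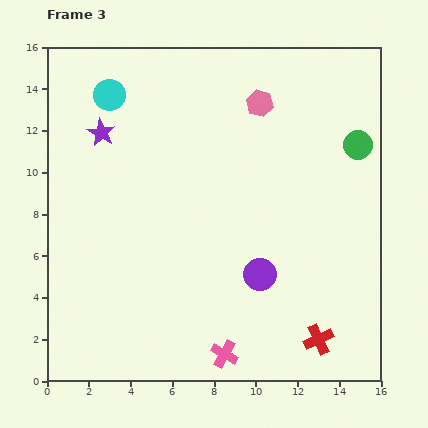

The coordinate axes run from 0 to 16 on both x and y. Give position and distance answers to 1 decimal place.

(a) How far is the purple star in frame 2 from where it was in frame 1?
0.8

The purple star moved from (1.4, 12.8) to (2.0, 12.3), a distance of √(0.6² + 0.5²) ≈ 0.8.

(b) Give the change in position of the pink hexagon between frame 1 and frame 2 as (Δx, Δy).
(2.7, 5.1)

The pink hexagon was at (4.9, 3.1) in frame 1 and (7.6, 8.2) in frame 2.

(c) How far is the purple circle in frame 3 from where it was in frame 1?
2.7

The purple circle moved from (9.5, 7.7) to (10.2, 5.1), a distance of √(0.7² + 2.6²) ≈ 2.7.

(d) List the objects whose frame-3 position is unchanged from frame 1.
the red cross, the green circle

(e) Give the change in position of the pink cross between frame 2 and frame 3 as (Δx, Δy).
(1.3, -5.2)

The pink cross was at (7.2, 6.5) in frame 2 and (8.5, 1.3) in frame 3.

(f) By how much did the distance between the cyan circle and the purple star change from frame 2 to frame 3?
-4.7

Distance in frame 2: 6.5. Distance in frame 3: 1.8.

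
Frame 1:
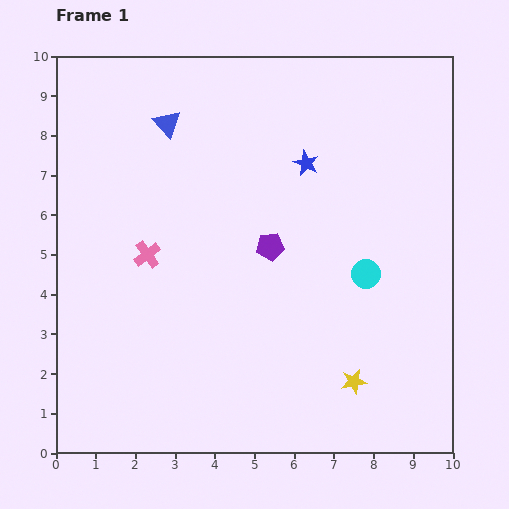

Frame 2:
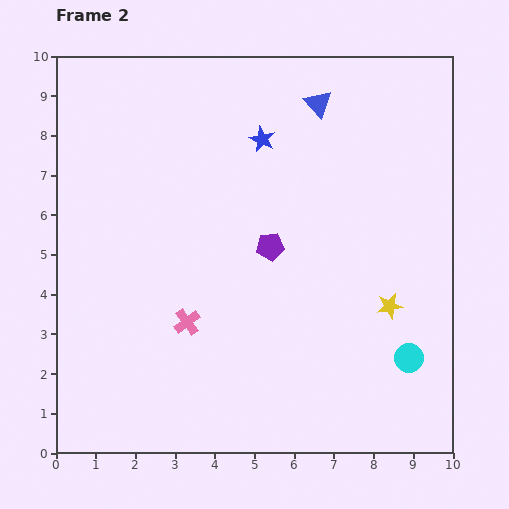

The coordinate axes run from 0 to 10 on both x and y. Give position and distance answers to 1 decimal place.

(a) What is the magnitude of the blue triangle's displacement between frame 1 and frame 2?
3.8

The blue triangle moved from (2.8, 8.3) to (6.6, 8.8), a distance of √(3.8² + 0.5²) ≈ 3.8.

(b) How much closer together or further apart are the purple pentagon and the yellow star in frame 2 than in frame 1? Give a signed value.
-0.6

Distance in frame 1: 4.0. Distance in frame 2: 3.4.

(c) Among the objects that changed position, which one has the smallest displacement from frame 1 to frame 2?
the blue star

(moved 1.3)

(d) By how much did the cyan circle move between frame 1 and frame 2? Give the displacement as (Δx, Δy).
(1.1, -2.1)

The cyan circle was at (7.8, 4.5) in frame 1 and (8.9, 2.4) in frame 2.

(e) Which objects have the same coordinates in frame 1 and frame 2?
the purple pentagon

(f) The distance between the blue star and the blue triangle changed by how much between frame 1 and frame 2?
-1.9

Distance in frame 1: 3.6. Distance in frame 2: 1.7.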